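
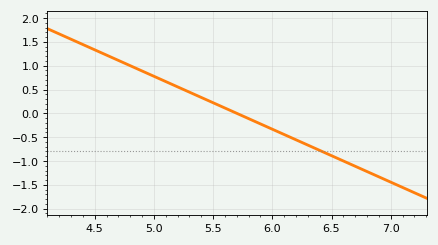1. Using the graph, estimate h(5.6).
0.111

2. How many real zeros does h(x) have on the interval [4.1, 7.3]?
1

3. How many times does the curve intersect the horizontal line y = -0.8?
1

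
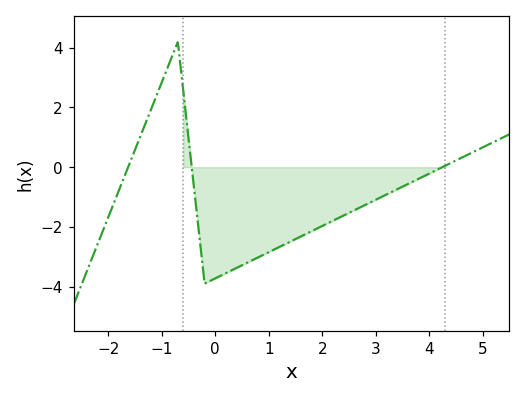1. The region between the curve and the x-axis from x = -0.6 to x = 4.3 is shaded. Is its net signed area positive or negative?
negative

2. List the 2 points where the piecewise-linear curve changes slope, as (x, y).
(-0.7, 4.2); (-0.2, -3.9)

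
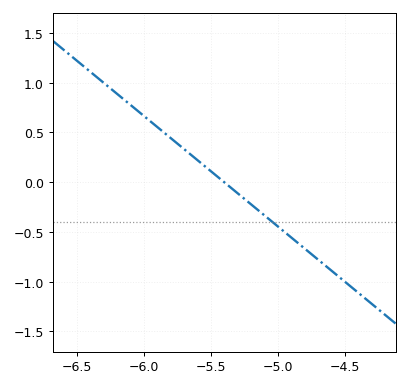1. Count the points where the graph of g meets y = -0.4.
1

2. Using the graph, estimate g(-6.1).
0.777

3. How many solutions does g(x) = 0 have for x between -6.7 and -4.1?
1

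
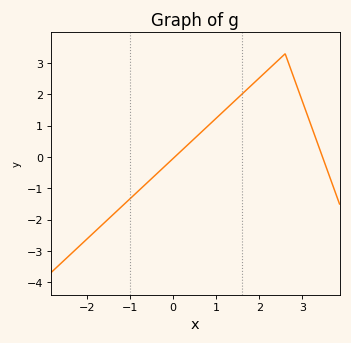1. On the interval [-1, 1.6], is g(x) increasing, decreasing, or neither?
increasing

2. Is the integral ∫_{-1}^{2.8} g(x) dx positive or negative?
positive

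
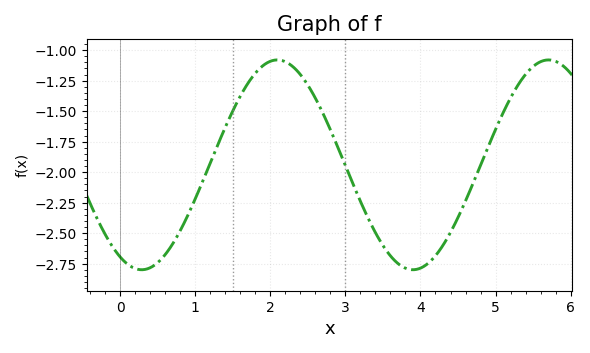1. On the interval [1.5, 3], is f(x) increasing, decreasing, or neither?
neither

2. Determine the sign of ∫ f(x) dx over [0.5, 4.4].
negative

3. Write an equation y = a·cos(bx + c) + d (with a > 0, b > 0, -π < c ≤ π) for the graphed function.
y = 0.86cos(1.7x + 2.6) - 1.94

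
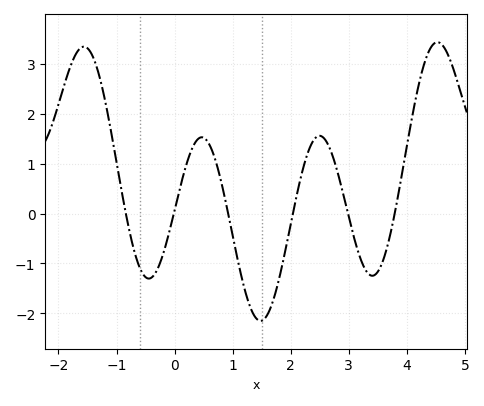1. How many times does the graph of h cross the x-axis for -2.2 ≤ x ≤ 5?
6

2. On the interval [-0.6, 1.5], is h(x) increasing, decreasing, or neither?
neither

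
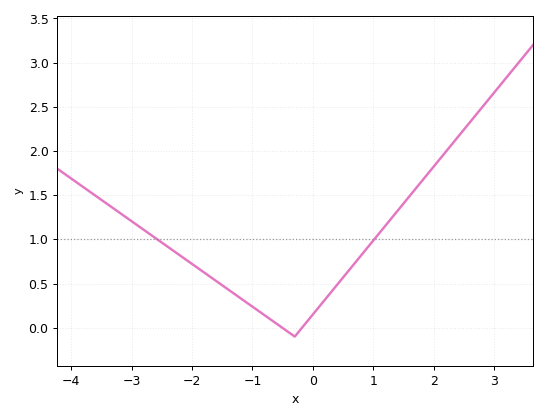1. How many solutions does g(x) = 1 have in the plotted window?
2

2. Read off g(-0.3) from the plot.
-0.1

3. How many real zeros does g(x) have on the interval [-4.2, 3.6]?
2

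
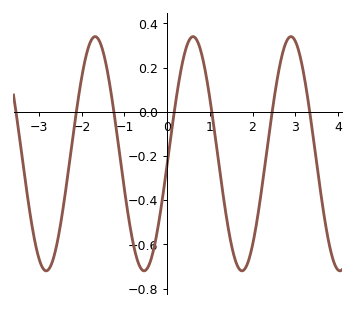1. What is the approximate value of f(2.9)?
0.34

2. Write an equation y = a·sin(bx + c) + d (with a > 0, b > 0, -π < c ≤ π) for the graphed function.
y = 0.53sin(2.74x - 0.09) - 0.19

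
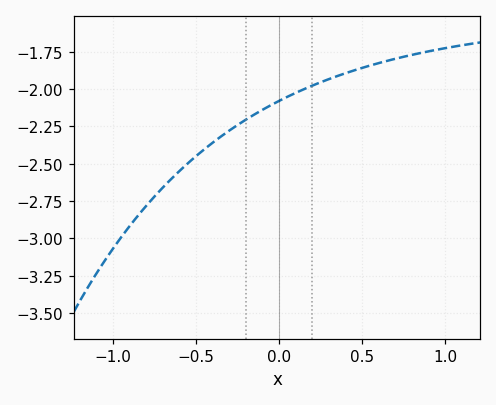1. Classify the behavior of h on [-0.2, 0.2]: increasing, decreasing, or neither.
increasing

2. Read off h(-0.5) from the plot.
-2.45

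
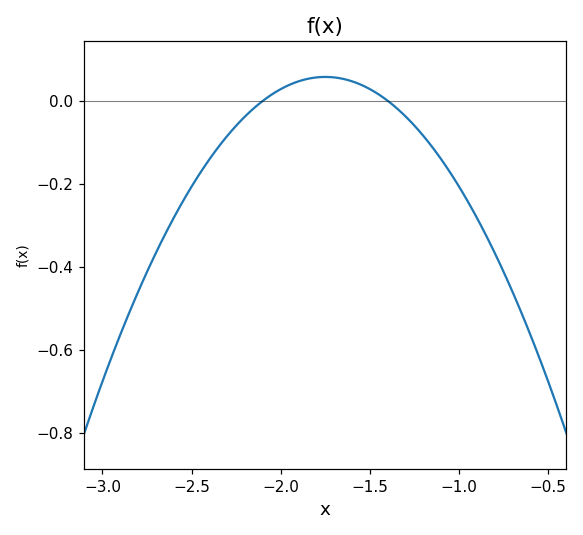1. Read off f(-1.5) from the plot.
0.02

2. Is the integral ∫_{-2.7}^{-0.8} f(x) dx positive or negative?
negative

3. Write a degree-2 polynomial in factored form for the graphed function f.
y = -0.47(x + 2.1)(x + 1.4)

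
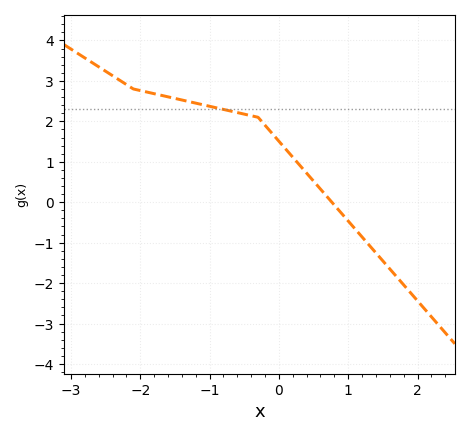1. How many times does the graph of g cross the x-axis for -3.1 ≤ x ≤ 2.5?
1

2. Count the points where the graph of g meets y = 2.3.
1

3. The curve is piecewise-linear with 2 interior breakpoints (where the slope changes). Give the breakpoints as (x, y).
(-2.1, 2.8); (-0.3, 2.1)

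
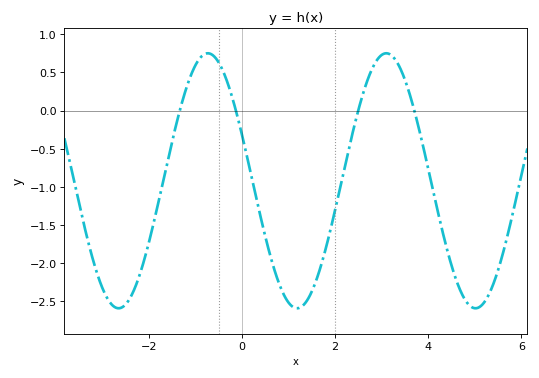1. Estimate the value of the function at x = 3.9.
-0.497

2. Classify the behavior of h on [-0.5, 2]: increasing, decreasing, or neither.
neither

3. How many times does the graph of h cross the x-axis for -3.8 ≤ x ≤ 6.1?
4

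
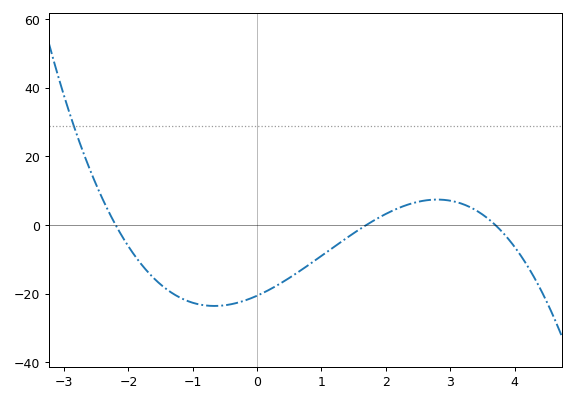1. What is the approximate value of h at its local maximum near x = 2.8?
8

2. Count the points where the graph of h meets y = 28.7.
1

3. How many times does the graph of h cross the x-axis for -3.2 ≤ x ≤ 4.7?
3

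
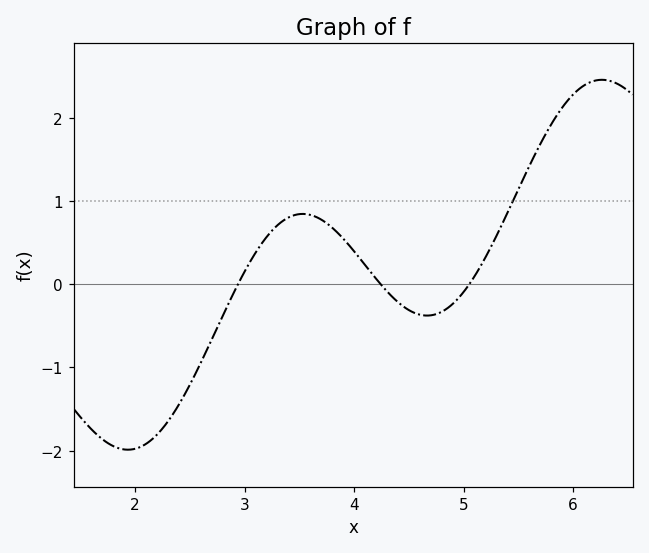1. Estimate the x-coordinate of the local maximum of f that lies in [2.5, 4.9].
3.53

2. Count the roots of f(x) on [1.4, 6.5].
3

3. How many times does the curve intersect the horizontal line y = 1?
1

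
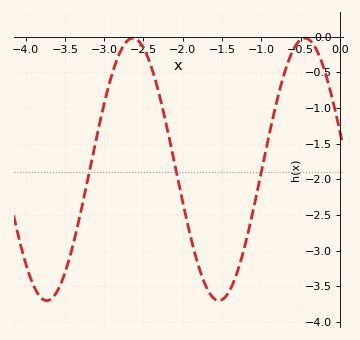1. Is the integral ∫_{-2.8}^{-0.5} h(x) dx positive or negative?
negative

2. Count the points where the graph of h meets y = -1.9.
3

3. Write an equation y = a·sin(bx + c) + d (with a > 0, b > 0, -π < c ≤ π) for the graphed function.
y = 1.84sin(2.9x + 2.8) - 1.86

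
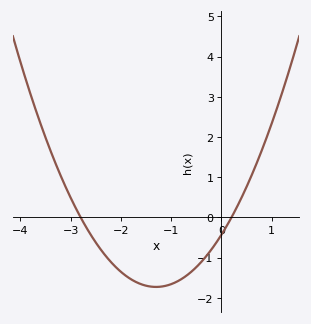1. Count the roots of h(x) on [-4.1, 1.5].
2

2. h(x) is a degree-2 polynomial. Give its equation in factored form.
y = 0.77(x + 2.8)(x - 0.2)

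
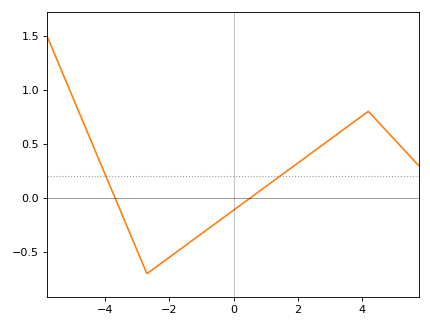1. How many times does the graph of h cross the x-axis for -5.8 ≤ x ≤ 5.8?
2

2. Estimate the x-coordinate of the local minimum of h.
-2.7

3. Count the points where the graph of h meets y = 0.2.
2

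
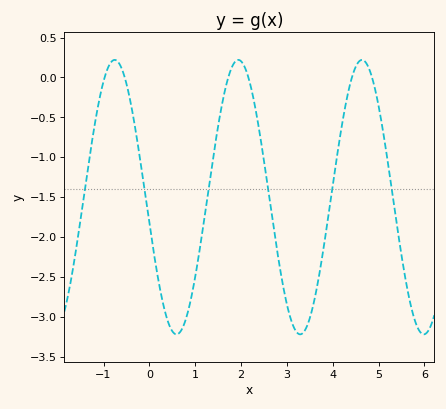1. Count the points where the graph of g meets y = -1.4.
6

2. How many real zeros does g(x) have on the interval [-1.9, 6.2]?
6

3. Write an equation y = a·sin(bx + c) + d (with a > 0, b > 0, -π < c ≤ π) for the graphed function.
y = 1.72sin(2.3x - 3) - 1.5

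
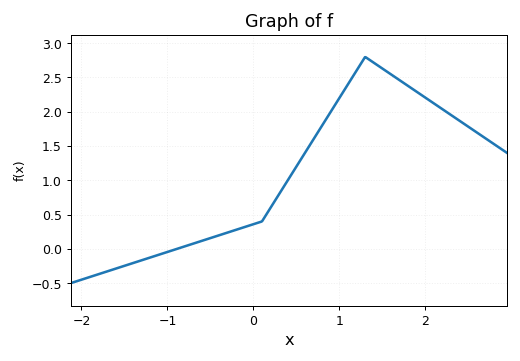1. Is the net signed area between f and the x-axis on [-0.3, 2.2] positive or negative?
positive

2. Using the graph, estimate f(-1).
-0.05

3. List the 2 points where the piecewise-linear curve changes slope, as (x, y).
(0.1, 0.4); (1.3, 2.8)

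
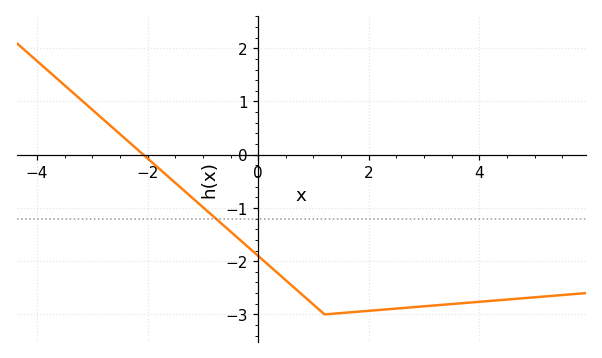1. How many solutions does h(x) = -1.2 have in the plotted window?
1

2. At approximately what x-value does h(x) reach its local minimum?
1.2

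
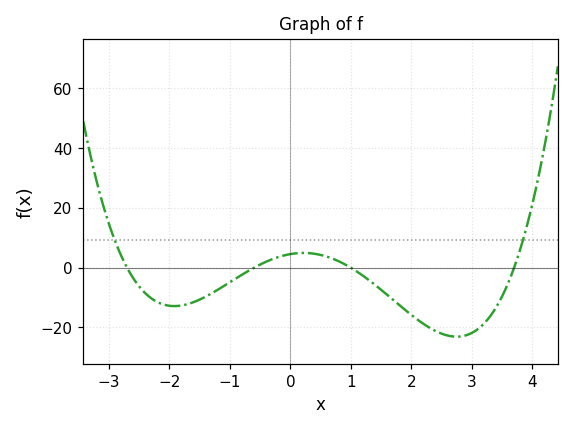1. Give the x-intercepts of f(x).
-2.7, -0.6, 1, 3.7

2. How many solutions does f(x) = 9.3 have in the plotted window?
2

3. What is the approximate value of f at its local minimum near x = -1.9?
-12.8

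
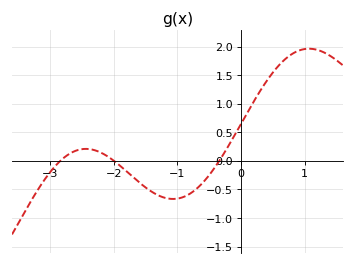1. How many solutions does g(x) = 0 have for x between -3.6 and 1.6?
3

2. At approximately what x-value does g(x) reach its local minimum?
-1.07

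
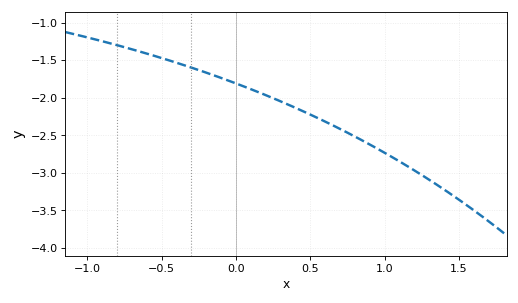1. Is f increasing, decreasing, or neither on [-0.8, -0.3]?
decreasing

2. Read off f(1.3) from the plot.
-3.1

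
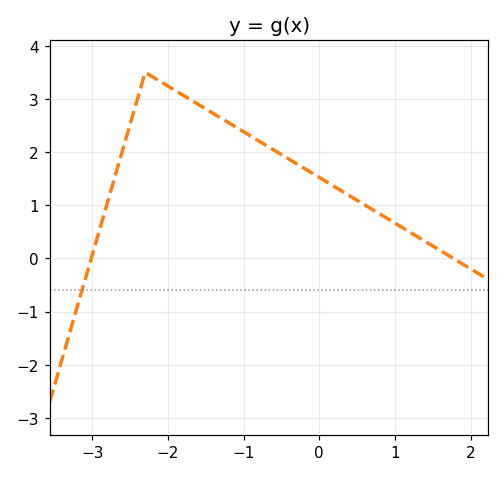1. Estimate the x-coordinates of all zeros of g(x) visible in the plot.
-3.01, 1.77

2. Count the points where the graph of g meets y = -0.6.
1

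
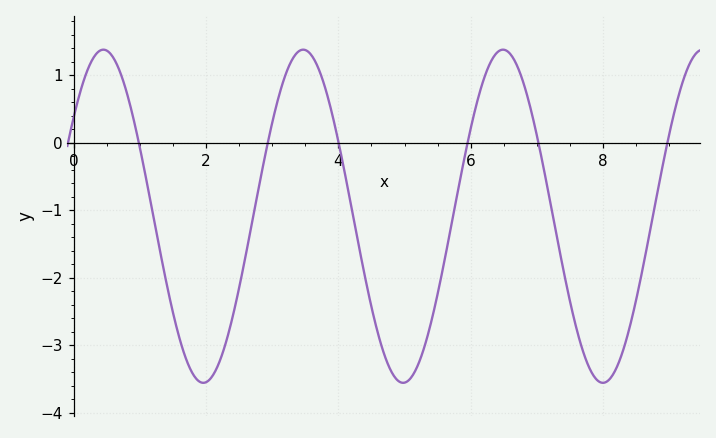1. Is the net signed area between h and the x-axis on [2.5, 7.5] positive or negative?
negative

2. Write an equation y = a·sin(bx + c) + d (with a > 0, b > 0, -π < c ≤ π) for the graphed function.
y = 2.47sin(2.1x + 0.64) - 1.09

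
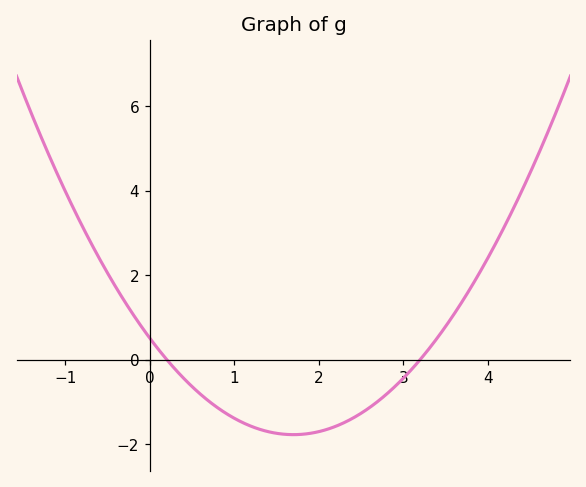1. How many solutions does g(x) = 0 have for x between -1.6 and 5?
2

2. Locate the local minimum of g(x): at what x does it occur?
1.7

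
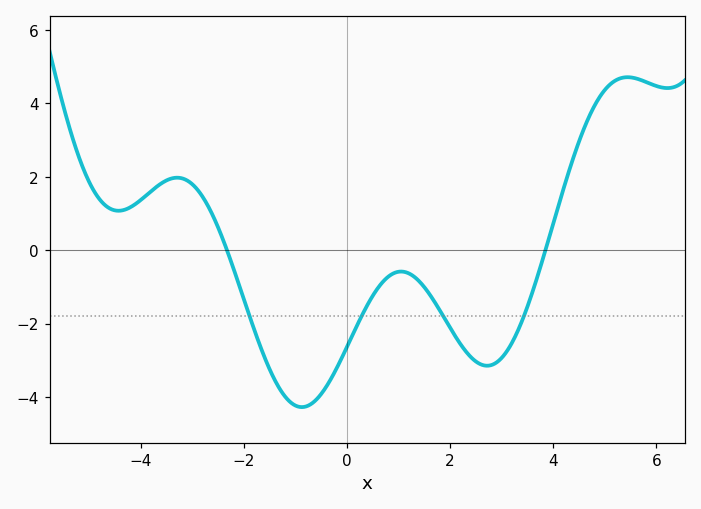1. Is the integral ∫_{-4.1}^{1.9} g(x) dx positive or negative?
negative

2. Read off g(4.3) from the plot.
2.2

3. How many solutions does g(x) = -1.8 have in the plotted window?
4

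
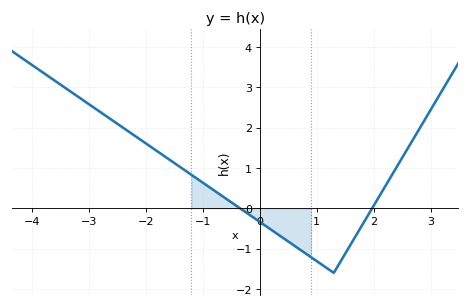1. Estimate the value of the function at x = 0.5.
-0.8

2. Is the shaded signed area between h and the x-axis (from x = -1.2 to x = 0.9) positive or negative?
negative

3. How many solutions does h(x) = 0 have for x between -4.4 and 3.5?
2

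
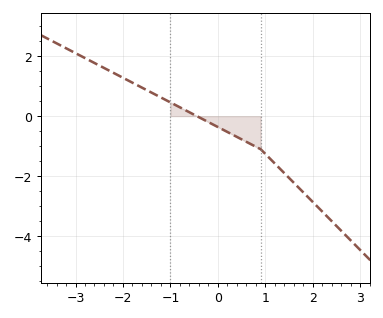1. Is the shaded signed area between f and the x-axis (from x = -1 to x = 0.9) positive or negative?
negative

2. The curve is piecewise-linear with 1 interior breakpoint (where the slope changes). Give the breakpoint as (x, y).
(0.9, -1.1)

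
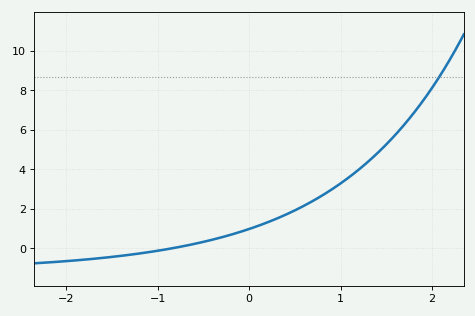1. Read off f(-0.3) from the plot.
0.6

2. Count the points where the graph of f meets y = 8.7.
1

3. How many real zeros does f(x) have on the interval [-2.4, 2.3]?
1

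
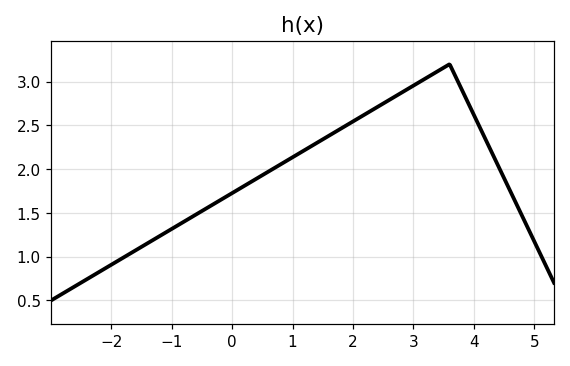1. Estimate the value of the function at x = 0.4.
1.89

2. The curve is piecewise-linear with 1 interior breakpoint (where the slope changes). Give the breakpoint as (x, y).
(3.6, 3.2)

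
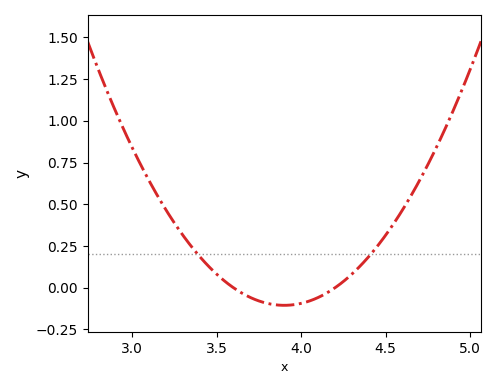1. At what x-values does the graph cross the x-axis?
3.6, 4.2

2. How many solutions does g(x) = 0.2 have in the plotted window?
2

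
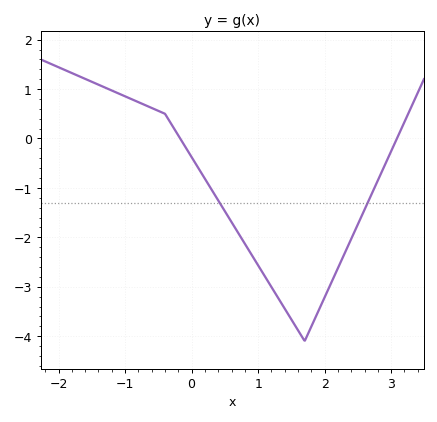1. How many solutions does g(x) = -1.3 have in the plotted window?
2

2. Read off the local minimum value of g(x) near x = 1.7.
-4.1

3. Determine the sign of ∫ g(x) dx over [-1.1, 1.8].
negative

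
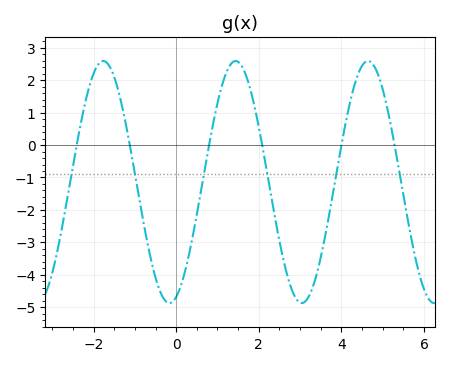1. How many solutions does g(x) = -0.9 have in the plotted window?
6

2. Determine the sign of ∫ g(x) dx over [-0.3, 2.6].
negative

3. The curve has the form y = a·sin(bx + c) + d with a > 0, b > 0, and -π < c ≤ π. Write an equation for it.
y = 3.73sin(2x - 1.2) - 1.14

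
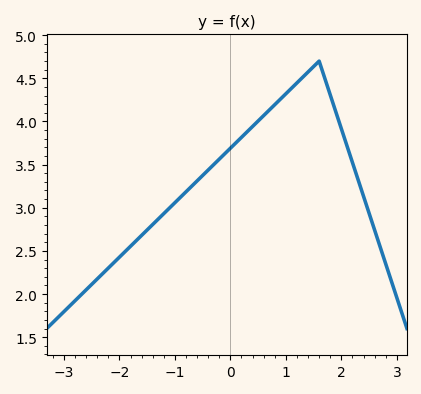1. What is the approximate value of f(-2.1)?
2.36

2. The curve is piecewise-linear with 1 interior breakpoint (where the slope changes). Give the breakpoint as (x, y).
(1.6, 4.7)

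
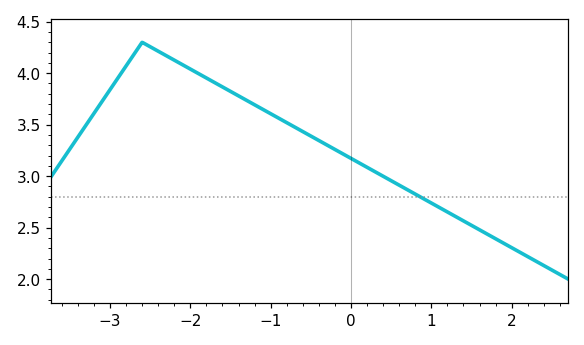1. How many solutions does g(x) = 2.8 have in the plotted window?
1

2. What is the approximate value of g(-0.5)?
3.39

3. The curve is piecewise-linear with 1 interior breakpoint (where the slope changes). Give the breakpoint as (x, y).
(-2.6, 4.3)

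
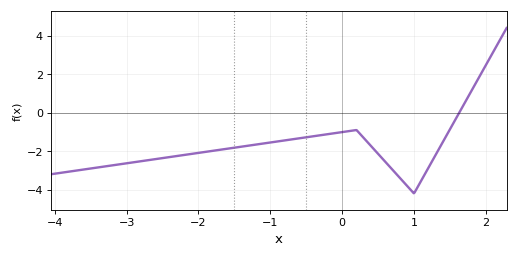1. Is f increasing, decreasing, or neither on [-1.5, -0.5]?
increasing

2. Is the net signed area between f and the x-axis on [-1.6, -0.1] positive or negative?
negative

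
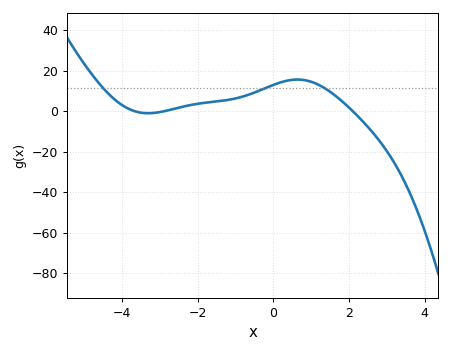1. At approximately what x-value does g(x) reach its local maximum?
0.6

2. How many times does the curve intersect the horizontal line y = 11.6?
3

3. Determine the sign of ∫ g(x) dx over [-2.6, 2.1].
positive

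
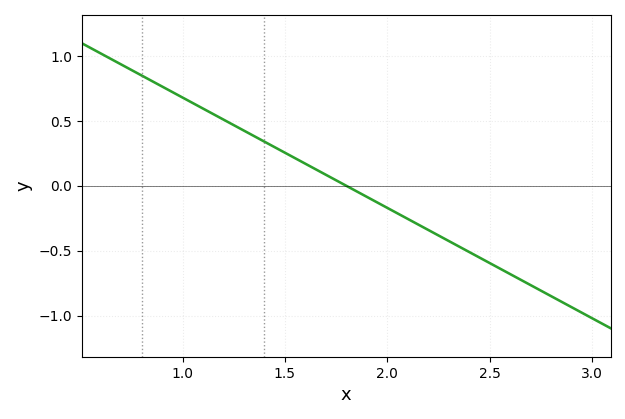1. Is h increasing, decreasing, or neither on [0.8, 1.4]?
decreasing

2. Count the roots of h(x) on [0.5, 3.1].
1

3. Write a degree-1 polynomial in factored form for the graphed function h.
y = -0.85(x - 1.8)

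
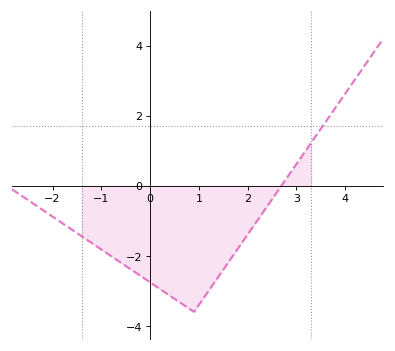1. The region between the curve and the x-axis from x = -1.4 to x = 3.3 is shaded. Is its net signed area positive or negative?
negative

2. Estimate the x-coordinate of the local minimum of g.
0.8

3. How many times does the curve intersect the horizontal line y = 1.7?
1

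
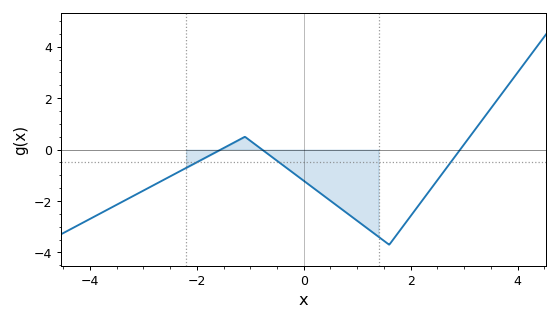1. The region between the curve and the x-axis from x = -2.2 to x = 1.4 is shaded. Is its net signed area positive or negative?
negative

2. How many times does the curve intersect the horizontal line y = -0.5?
3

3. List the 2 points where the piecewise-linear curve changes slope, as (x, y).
(-1.1, 0.5); (1.6, -3.7)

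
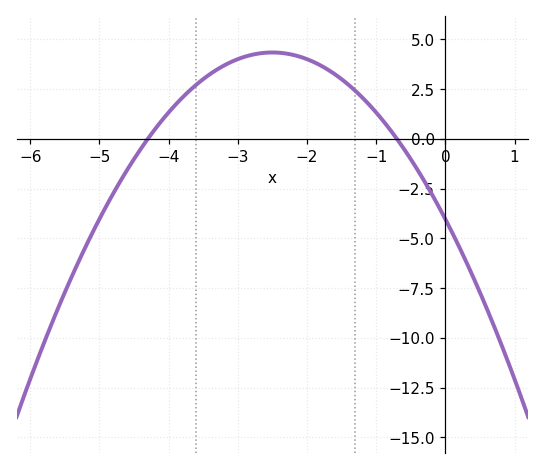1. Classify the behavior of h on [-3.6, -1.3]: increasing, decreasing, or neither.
neither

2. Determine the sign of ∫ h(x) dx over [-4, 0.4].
positive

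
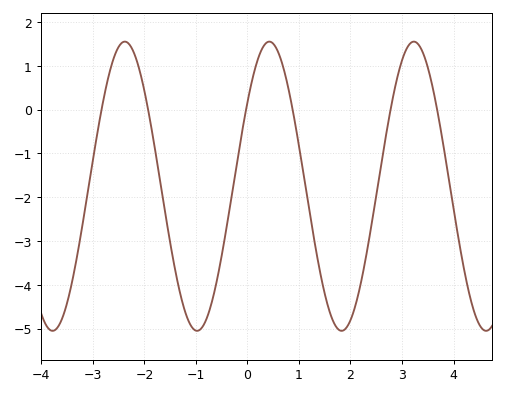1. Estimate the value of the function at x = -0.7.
-4.43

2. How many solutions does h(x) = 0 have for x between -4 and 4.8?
6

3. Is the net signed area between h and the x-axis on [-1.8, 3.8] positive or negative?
negative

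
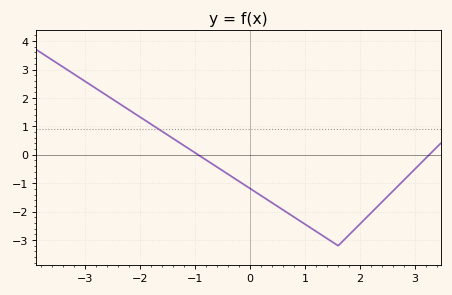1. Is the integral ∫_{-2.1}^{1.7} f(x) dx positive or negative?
negative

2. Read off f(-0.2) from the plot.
-0.9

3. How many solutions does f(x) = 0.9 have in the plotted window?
1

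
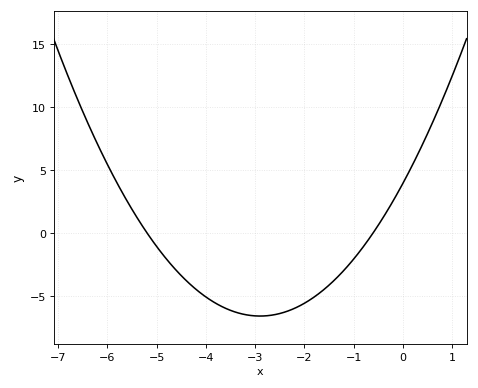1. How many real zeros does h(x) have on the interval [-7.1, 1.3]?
2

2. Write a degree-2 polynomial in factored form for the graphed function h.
y = 1.25(x + 5.2)(x + 0.6)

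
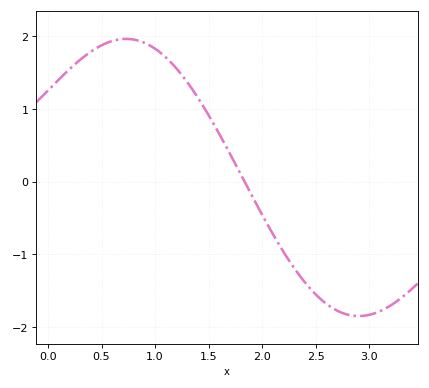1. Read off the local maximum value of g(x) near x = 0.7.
1.96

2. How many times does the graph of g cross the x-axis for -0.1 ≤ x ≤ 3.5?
1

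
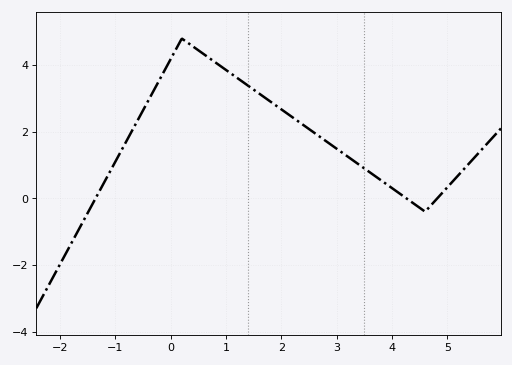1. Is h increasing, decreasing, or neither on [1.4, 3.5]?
decreasing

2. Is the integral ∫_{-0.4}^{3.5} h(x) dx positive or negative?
positive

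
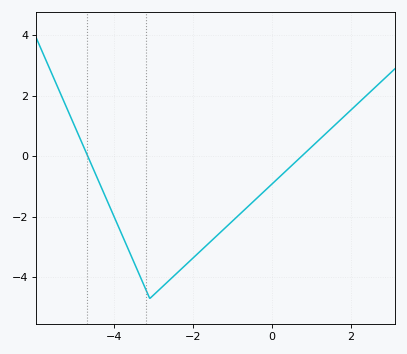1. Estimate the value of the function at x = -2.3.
-3.8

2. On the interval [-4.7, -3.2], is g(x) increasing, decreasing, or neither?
decreasing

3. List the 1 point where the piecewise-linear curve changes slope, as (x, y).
(-3.1, -4.7)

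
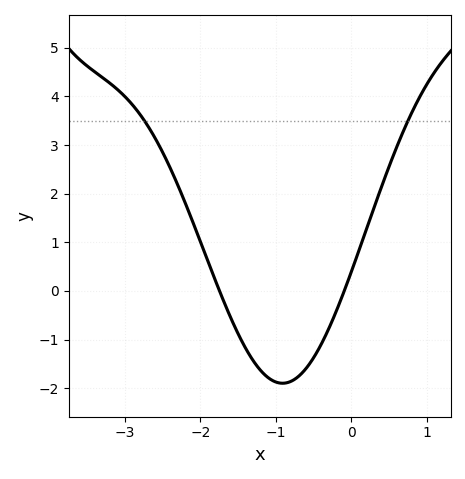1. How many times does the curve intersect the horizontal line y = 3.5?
2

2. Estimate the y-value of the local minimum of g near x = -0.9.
-1.9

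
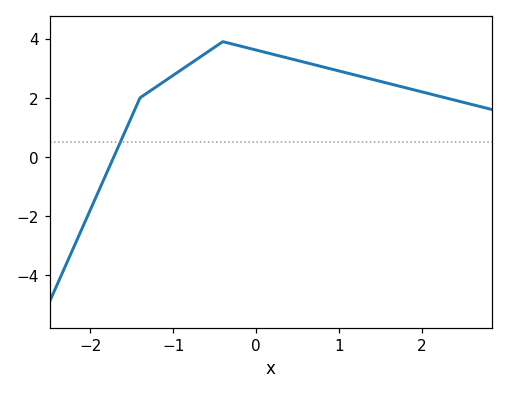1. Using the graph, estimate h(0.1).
3.6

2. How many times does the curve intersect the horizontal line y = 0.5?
1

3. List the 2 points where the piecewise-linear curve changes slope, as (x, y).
(-1.4, 2); (-0.4, 3.9)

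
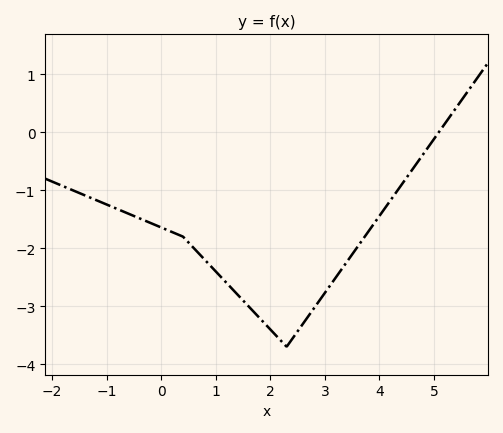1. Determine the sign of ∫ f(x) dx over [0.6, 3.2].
negative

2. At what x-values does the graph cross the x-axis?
5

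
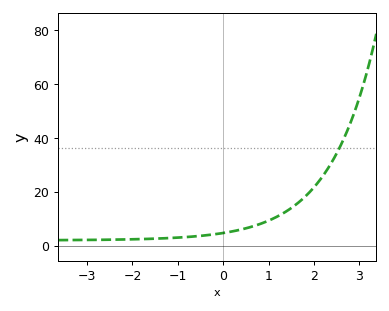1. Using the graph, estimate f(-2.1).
2.42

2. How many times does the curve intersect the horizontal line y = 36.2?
1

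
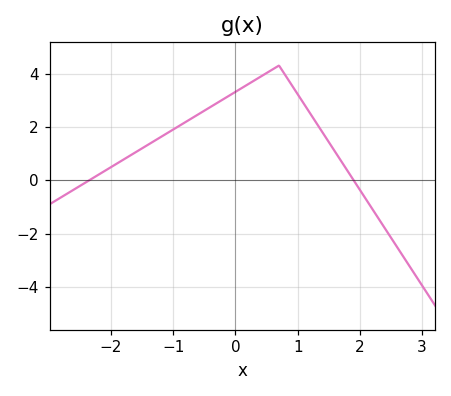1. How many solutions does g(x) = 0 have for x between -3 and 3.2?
2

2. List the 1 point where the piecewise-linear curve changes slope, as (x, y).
(0.7, 4.3)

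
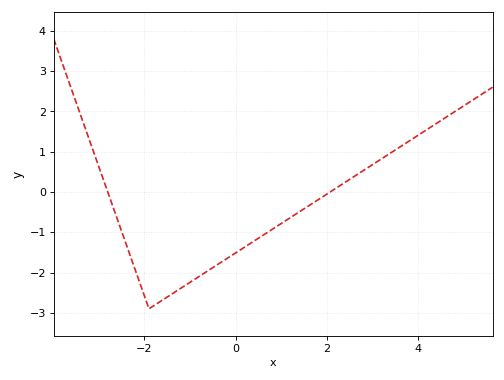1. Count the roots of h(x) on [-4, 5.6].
2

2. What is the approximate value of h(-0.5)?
-1.9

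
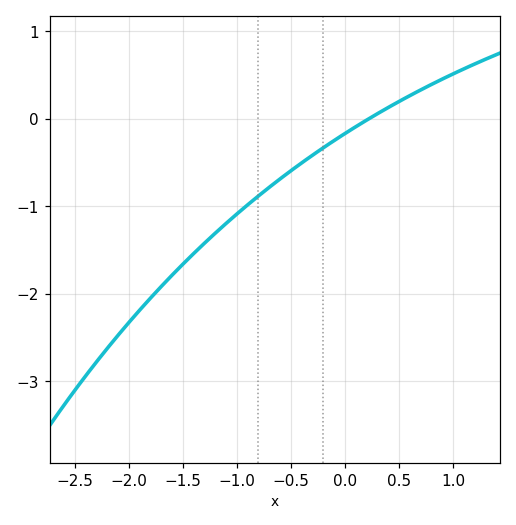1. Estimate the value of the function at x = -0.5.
-0.6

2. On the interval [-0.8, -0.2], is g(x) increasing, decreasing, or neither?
increasing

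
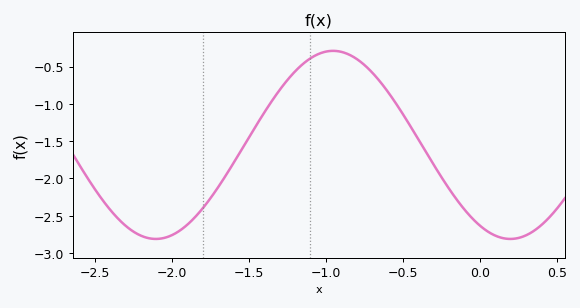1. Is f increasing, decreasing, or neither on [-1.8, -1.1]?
increasing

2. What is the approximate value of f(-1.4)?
-1.1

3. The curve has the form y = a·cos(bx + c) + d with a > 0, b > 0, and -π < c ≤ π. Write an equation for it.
y = 1.26cos(2.7x + 2.6) - 1.55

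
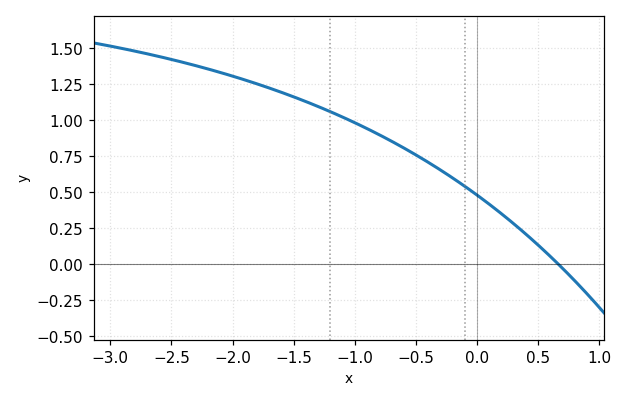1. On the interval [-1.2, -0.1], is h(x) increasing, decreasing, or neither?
decreasing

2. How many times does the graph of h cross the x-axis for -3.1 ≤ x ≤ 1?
1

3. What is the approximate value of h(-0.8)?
0.898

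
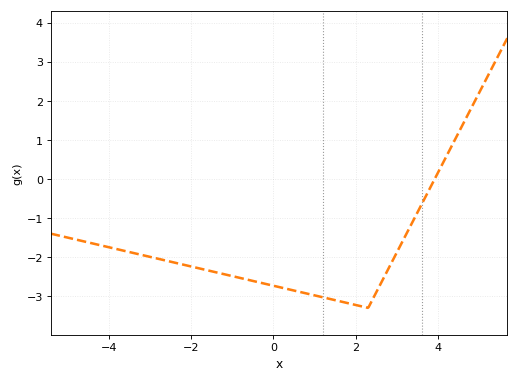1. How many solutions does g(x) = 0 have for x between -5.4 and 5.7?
1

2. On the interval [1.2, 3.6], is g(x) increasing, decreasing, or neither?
neither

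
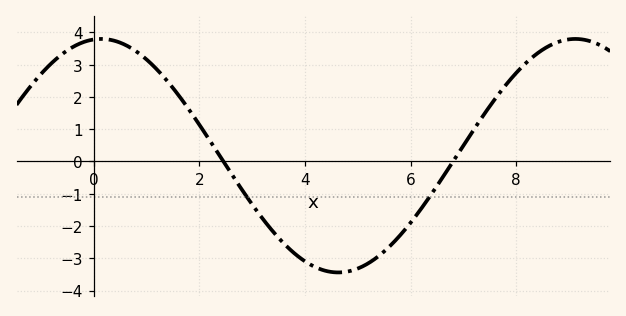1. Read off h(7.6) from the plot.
1.9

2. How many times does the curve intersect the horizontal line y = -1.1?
2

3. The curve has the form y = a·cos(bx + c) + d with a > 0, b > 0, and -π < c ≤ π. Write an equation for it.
y = 3.62cos(0.7x - 0.1) + 0.18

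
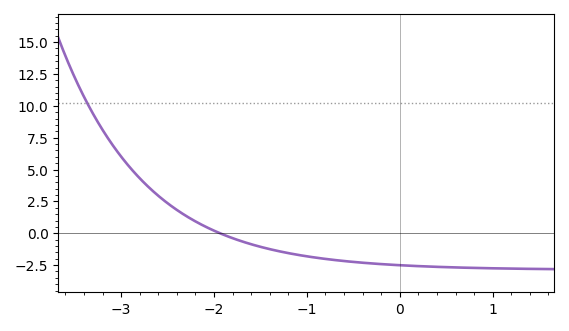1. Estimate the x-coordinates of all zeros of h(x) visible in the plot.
-1.94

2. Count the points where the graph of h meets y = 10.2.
1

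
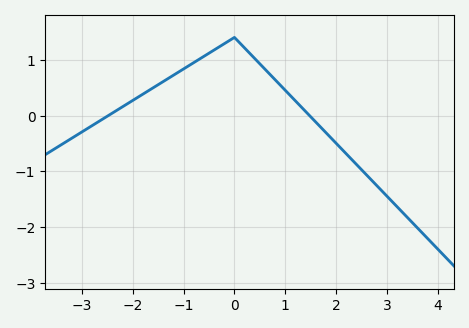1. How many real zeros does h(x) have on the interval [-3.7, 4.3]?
2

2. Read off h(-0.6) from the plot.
1.06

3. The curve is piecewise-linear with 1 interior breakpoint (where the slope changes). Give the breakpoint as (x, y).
(0, 1.4)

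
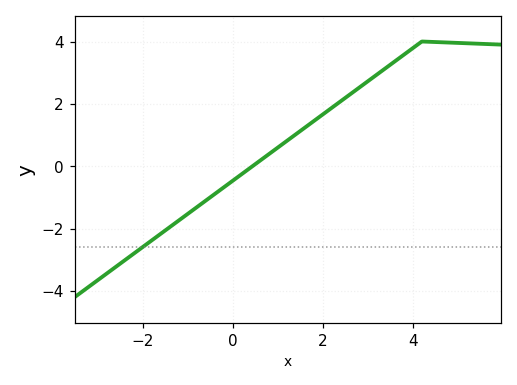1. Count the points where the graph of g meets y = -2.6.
1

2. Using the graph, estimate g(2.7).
2.4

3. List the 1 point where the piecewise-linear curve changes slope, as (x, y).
(4.2, 4)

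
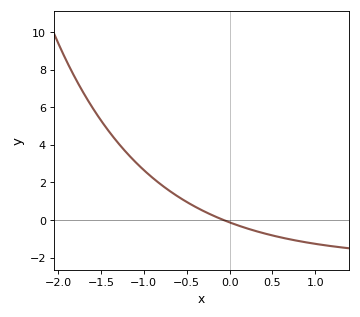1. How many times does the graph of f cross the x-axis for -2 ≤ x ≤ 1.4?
1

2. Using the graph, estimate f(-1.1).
3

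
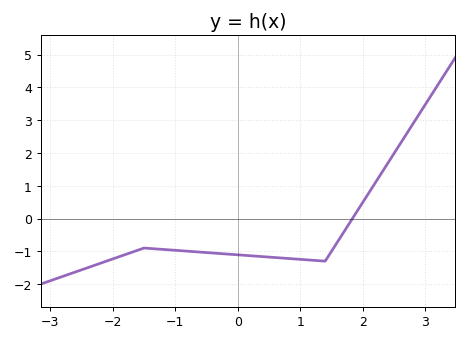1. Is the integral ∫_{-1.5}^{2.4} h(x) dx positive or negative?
negative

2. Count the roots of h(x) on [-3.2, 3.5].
1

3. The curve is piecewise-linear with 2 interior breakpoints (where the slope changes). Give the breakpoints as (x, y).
(-1.5, -0.9); (1.4, -1.3)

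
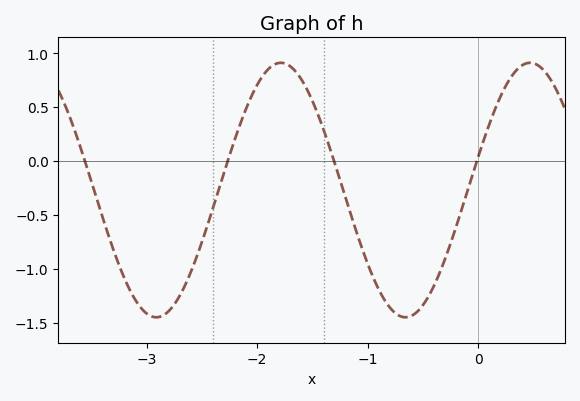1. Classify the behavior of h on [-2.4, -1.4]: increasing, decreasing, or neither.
neither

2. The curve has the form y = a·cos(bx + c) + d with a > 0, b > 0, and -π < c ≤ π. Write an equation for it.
y = 1.18cos(2.79x - 1.3) - 0.27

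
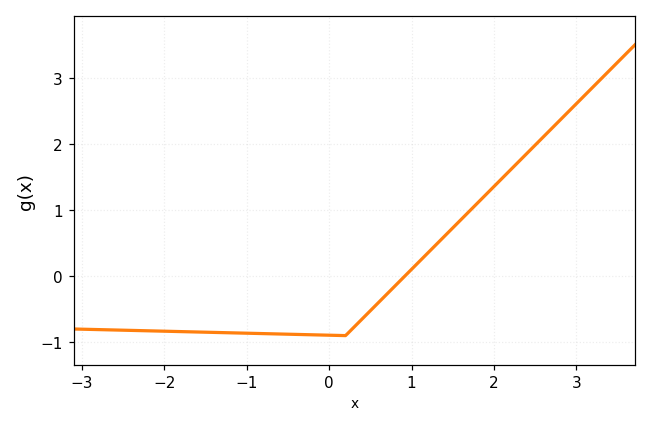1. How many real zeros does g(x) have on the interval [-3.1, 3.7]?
1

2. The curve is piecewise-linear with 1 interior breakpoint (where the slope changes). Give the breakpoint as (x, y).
(0.2, -0.9)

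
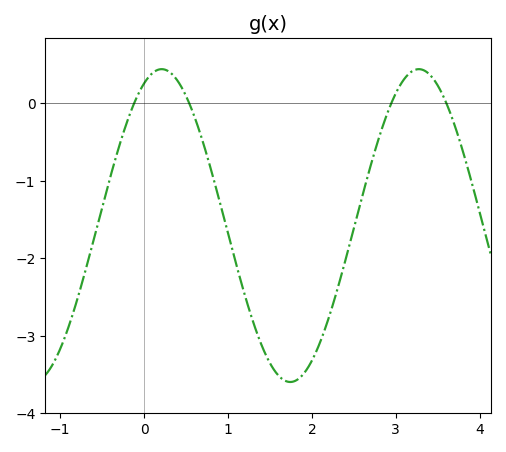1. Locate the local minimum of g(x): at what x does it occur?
1.74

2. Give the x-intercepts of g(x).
-0.118, 0.538, 2.95, 3.6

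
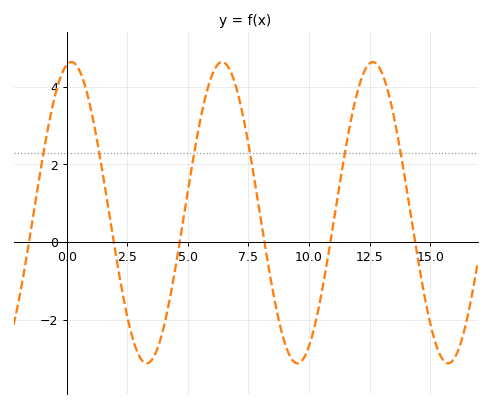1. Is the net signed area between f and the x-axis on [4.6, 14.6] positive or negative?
positive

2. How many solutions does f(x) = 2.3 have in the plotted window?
6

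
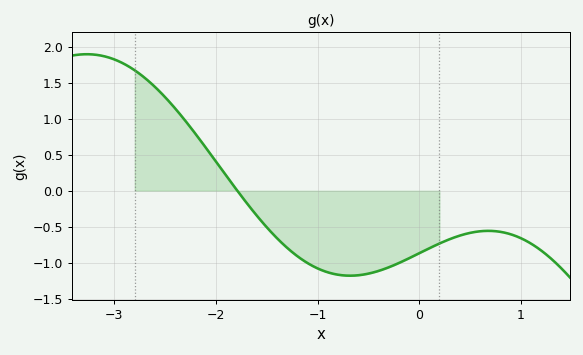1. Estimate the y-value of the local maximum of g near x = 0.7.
-0.557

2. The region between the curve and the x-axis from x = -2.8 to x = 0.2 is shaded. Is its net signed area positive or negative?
negative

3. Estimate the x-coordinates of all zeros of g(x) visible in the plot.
-1.79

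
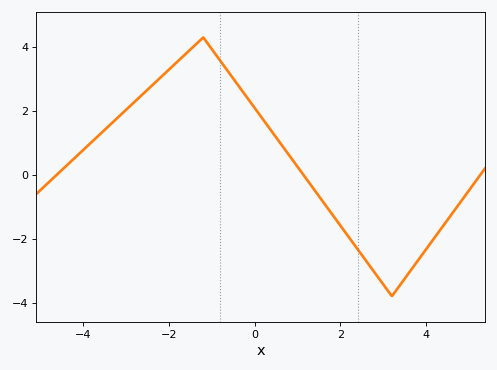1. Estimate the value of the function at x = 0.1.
1.91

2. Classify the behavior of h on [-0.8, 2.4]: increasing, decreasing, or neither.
decreasing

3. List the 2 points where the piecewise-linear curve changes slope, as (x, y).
(-1.2, 4.3); (3.2, -3.8)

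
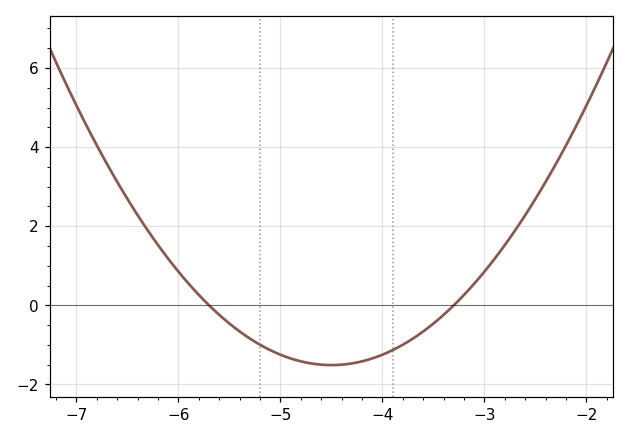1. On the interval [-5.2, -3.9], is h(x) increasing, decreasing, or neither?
neither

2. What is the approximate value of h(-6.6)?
3.2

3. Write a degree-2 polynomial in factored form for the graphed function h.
y = 1.05(x + 5.7)(x + 3.3)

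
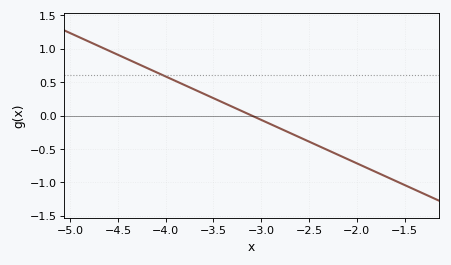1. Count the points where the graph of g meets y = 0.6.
1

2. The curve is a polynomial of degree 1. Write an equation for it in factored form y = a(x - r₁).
y = -0.65(x + 3.1)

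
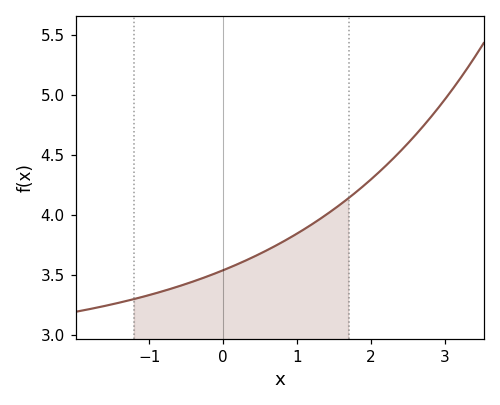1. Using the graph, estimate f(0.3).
3.62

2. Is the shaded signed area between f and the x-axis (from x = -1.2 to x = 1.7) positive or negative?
positive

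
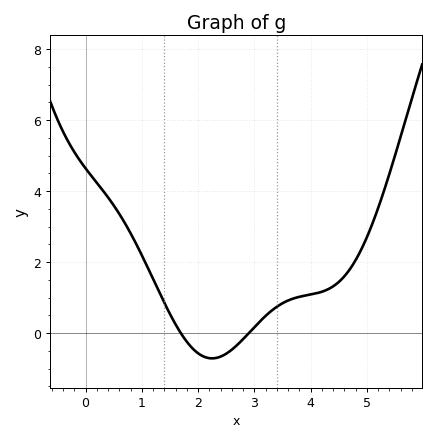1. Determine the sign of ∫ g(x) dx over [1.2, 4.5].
positive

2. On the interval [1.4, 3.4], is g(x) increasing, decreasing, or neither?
neither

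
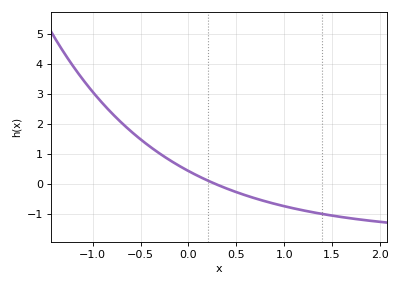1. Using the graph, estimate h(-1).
3.06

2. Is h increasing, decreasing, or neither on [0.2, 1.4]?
decreasing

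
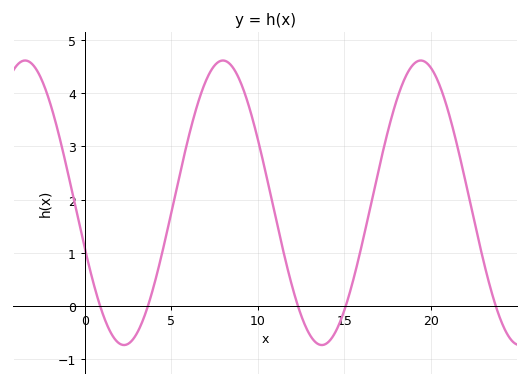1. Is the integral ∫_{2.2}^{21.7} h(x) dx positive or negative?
positive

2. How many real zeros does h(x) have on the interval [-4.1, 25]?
5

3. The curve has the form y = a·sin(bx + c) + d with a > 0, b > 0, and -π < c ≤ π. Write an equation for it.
y = 2.68sin(0.55x - 2.8) + 1.94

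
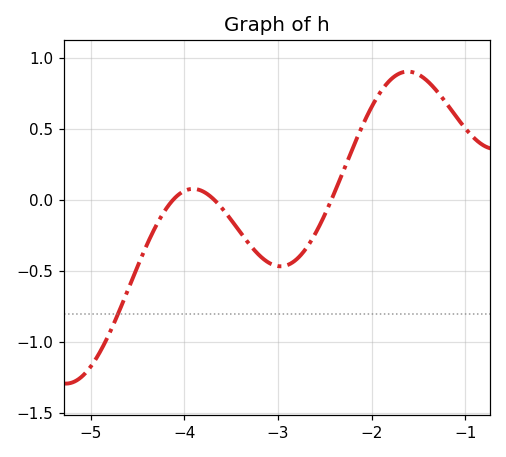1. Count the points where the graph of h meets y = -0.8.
1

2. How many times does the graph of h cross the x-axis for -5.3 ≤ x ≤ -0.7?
3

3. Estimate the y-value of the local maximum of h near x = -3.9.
0.1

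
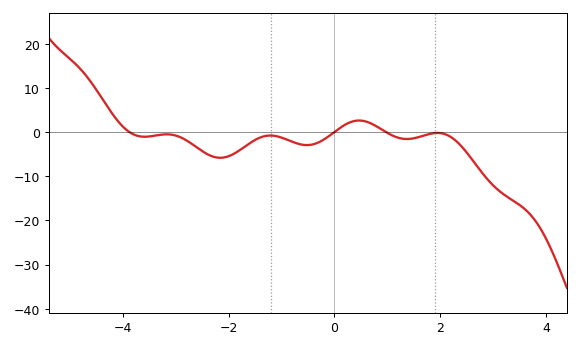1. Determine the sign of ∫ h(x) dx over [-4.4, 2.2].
negative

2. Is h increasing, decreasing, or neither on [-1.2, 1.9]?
neither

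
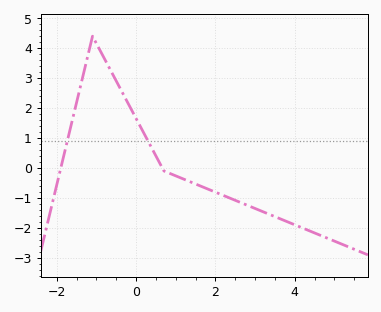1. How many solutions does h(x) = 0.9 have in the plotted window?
2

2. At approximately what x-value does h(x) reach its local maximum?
-1.1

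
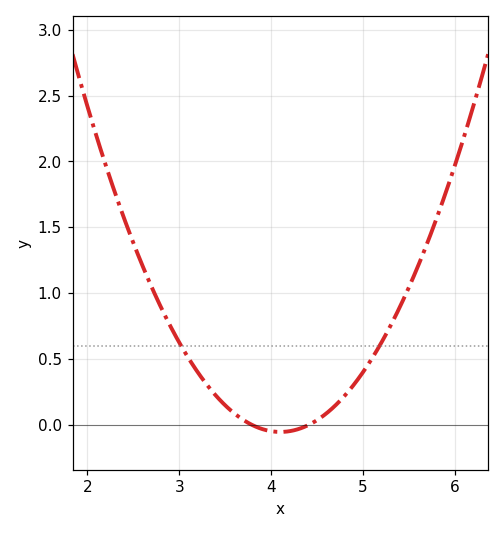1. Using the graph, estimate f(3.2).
0.403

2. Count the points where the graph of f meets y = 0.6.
2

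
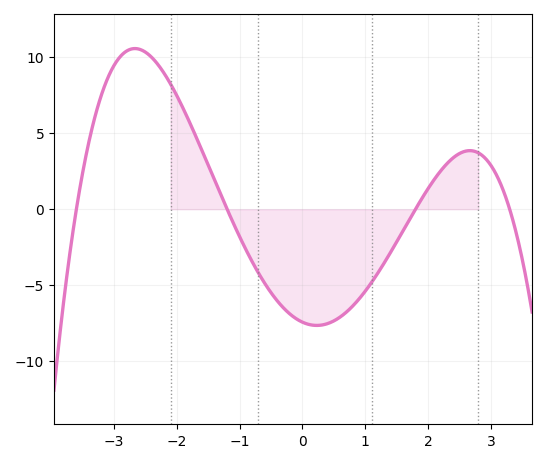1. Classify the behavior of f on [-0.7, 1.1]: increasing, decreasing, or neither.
neither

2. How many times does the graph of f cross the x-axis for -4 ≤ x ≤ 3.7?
4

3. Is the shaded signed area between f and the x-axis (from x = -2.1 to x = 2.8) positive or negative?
negative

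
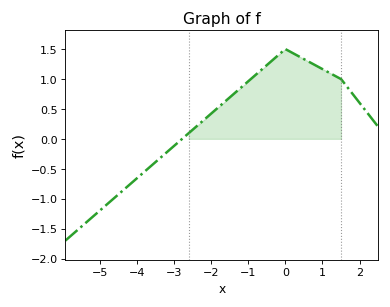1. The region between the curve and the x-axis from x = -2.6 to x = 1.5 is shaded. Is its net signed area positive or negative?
positive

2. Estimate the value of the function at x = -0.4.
1.28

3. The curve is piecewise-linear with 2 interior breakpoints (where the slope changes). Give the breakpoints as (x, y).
(0, 1.5); (1.5, 1)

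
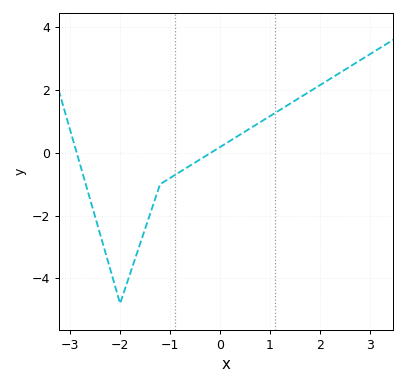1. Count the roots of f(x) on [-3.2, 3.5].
2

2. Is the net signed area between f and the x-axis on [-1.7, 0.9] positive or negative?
negative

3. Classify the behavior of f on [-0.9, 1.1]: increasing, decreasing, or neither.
increasing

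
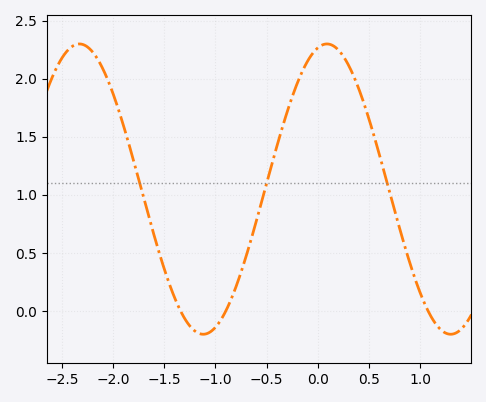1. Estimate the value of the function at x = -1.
-0.14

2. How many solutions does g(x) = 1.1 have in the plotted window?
3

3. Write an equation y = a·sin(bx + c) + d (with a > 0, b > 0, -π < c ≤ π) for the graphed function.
y = 1.25sin(2.6x + 1.34) + 1.05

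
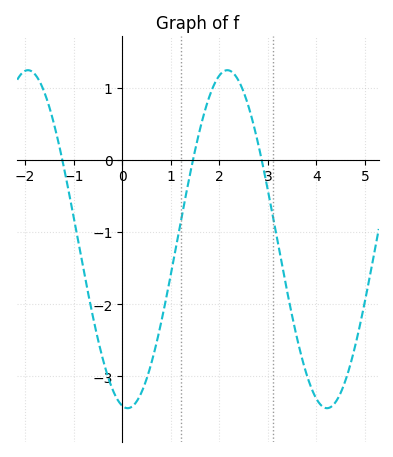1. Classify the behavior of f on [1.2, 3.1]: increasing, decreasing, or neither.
neither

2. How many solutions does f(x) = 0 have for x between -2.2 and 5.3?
3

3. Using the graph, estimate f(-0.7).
-1.86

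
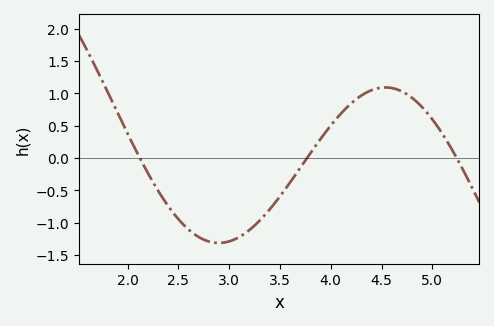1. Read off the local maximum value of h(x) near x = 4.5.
1.1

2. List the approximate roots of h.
2.1, 3.8, 5.2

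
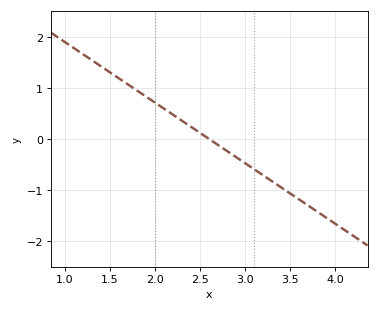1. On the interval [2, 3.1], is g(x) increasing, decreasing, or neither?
decreasing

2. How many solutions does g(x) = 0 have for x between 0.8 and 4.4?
1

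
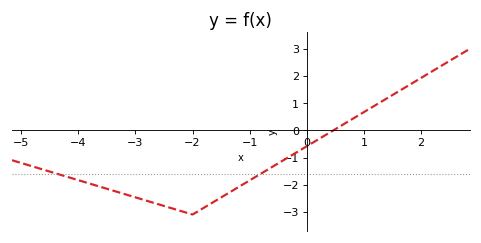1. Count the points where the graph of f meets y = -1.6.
2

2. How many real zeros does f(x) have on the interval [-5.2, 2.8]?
1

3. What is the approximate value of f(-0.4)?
-1.09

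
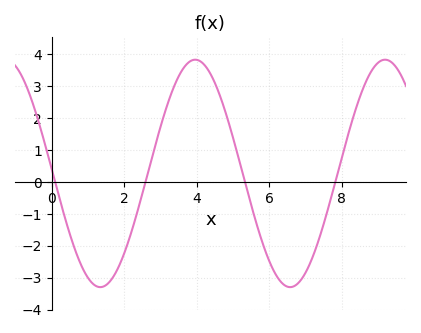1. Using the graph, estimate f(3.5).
3.3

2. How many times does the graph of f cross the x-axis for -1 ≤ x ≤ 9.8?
4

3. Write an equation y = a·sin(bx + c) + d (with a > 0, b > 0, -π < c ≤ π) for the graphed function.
y = 3.56sin(1.2x + 3.1) + 0.26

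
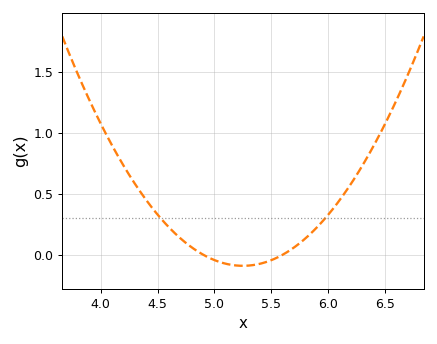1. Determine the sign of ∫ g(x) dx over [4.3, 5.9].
positive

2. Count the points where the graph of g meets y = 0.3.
2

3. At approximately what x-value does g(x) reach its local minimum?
5.25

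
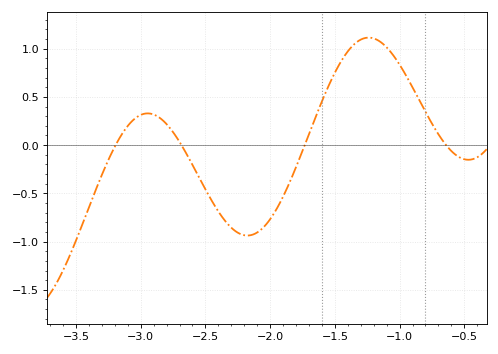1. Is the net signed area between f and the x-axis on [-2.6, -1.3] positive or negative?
negative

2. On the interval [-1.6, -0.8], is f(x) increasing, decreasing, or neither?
neither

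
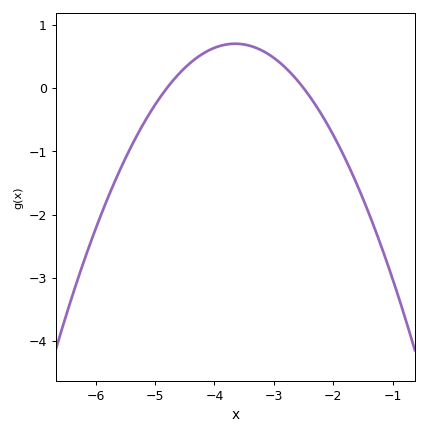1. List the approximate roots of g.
-4.8, -2.5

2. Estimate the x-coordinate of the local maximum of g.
-3.6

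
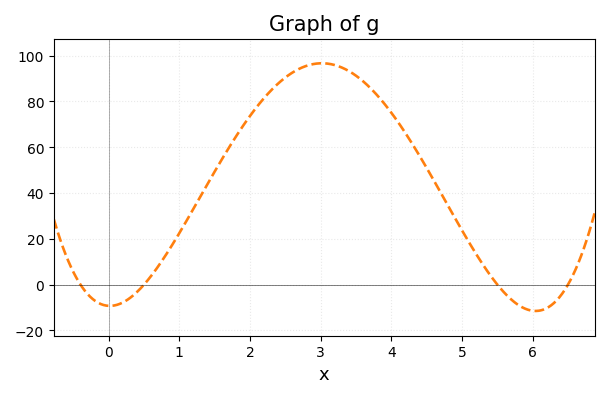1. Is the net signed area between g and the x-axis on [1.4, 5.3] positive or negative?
positive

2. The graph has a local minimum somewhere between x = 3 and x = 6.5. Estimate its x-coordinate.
6.04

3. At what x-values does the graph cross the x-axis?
-0.4, 0.5, 5.5, 6.5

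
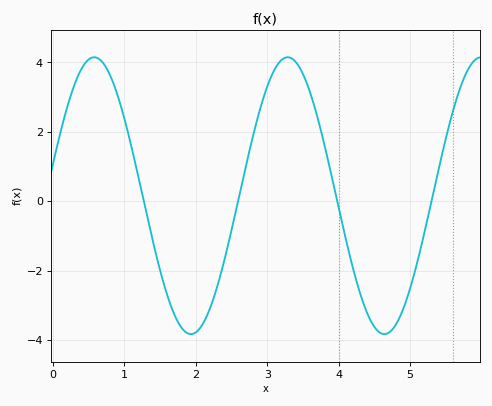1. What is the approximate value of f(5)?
-2.52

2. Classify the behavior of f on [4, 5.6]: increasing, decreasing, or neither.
neither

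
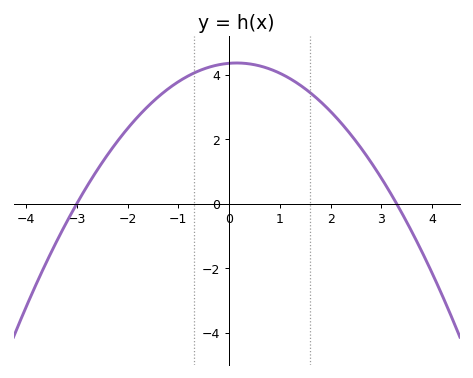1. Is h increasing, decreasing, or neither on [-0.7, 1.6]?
neither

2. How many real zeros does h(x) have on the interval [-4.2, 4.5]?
2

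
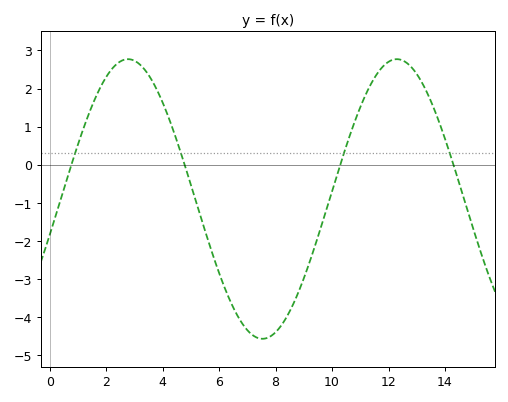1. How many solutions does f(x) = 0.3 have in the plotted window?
4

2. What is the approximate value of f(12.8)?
2.57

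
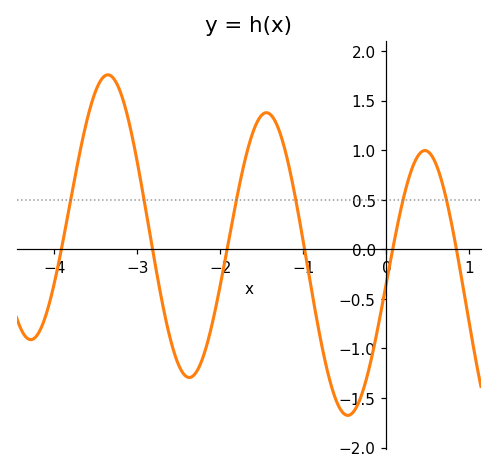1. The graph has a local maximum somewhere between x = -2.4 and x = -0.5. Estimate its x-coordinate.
-1.4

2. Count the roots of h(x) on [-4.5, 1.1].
6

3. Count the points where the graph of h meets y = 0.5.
6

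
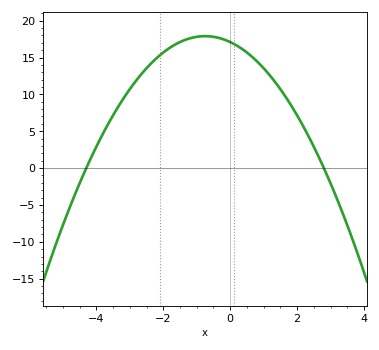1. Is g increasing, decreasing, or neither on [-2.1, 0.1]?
neither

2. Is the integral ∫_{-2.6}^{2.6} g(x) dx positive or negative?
positive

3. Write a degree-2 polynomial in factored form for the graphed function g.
y = -1.42(x + 4.3)(x - 2.8)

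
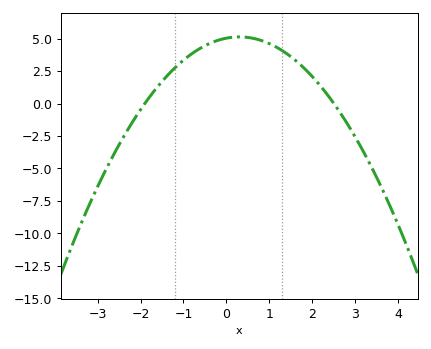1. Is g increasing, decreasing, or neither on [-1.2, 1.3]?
neither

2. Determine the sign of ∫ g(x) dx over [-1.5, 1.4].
positive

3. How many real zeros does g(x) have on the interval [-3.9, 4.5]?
2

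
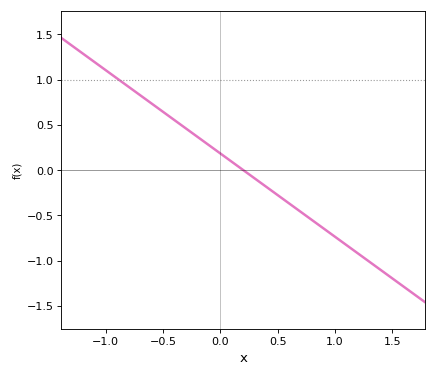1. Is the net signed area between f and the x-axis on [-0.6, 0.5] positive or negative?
positive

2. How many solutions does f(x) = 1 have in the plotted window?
1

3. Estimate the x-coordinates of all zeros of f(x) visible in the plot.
0.2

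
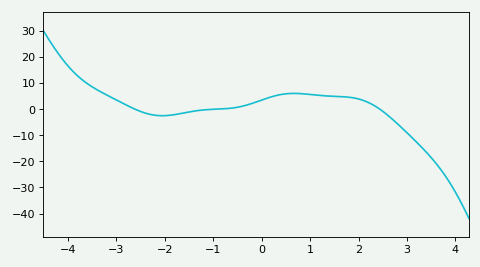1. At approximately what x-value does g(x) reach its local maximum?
0.6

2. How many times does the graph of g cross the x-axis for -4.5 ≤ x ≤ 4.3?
3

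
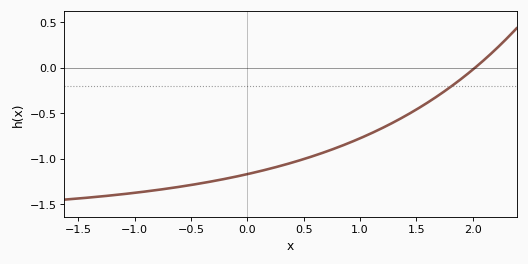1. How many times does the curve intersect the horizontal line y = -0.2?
1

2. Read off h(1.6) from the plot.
-0.383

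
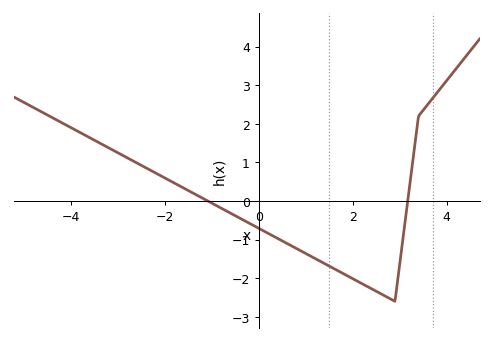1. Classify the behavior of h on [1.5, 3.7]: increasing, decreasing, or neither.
neither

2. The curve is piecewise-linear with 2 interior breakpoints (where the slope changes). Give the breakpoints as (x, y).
(2.9, -2.6); (3.4, 2.2)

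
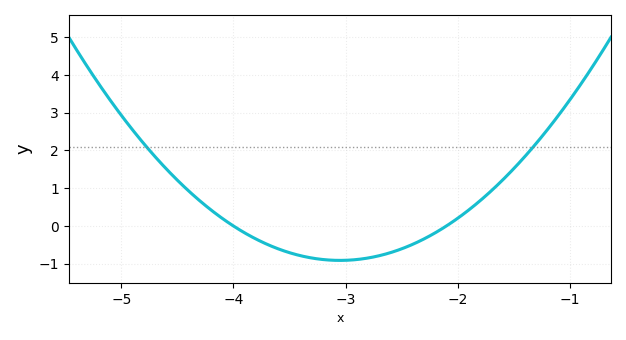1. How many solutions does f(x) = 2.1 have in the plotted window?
2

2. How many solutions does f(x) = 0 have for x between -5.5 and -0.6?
2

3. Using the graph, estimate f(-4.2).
0.424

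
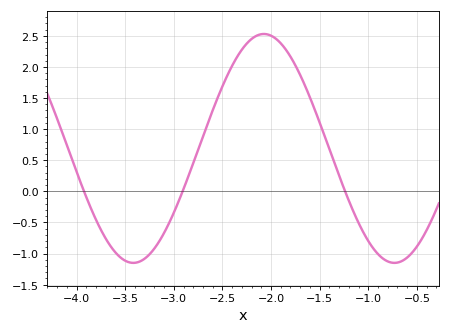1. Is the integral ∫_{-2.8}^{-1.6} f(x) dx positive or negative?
positive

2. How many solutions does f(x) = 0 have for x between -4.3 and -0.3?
3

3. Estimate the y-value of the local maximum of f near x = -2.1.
2.53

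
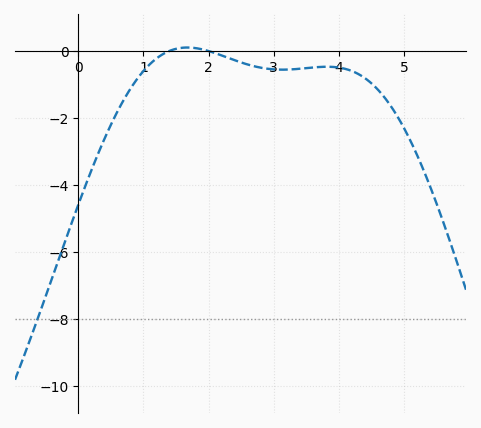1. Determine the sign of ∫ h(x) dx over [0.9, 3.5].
negative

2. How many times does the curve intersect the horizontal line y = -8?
1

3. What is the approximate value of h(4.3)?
-0.694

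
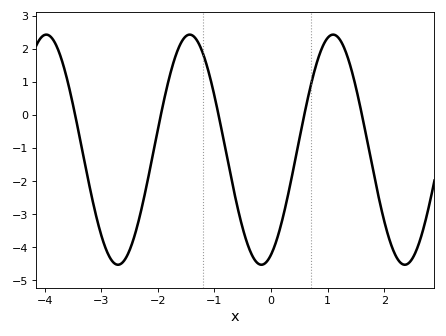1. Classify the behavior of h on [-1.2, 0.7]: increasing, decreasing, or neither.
neither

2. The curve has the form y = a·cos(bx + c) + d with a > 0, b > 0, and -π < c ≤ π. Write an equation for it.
y = 3.48cos(2.48x - 2.72) - 1.05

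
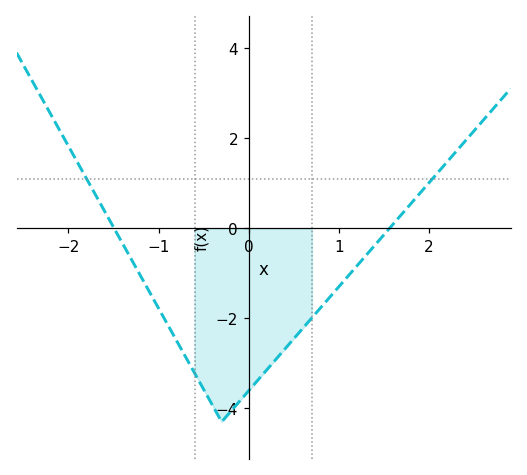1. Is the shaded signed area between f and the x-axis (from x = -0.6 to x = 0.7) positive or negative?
negative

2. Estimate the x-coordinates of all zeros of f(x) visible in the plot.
-1.5, 1.6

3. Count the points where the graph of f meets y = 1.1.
2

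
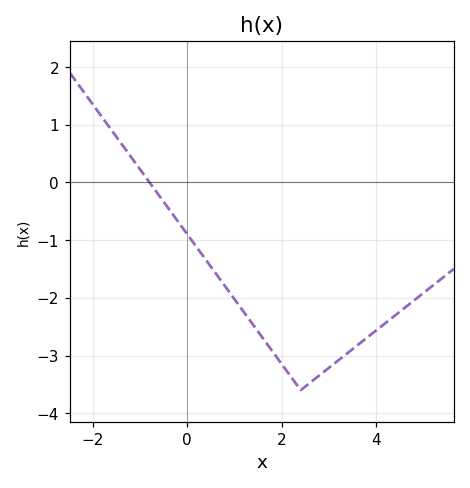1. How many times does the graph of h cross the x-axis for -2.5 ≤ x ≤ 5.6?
1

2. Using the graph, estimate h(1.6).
-2.7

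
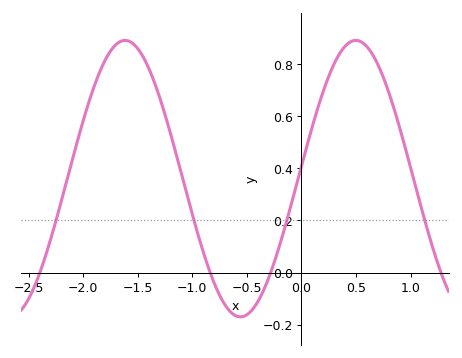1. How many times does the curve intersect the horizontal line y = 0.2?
4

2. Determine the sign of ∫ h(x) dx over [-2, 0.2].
positive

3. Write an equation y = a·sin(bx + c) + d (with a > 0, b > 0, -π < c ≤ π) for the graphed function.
y = 0.53sin(2.97x + 0.09) + 0.36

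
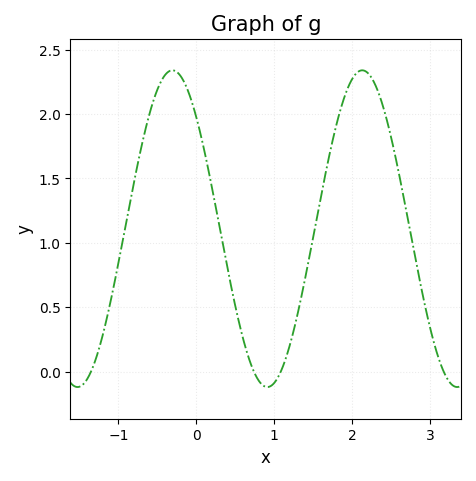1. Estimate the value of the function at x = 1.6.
1.36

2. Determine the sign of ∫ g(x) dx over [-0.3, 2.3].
positive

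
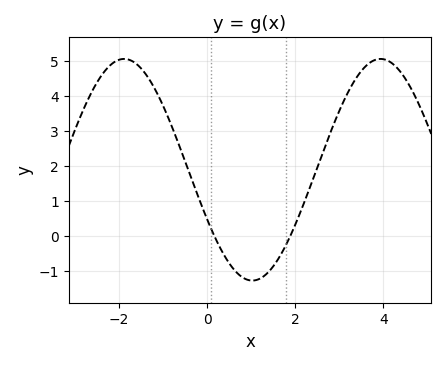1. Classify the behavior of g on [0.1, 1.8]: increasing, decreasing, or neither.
neither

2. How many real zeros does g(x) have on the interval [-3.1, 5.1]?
2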